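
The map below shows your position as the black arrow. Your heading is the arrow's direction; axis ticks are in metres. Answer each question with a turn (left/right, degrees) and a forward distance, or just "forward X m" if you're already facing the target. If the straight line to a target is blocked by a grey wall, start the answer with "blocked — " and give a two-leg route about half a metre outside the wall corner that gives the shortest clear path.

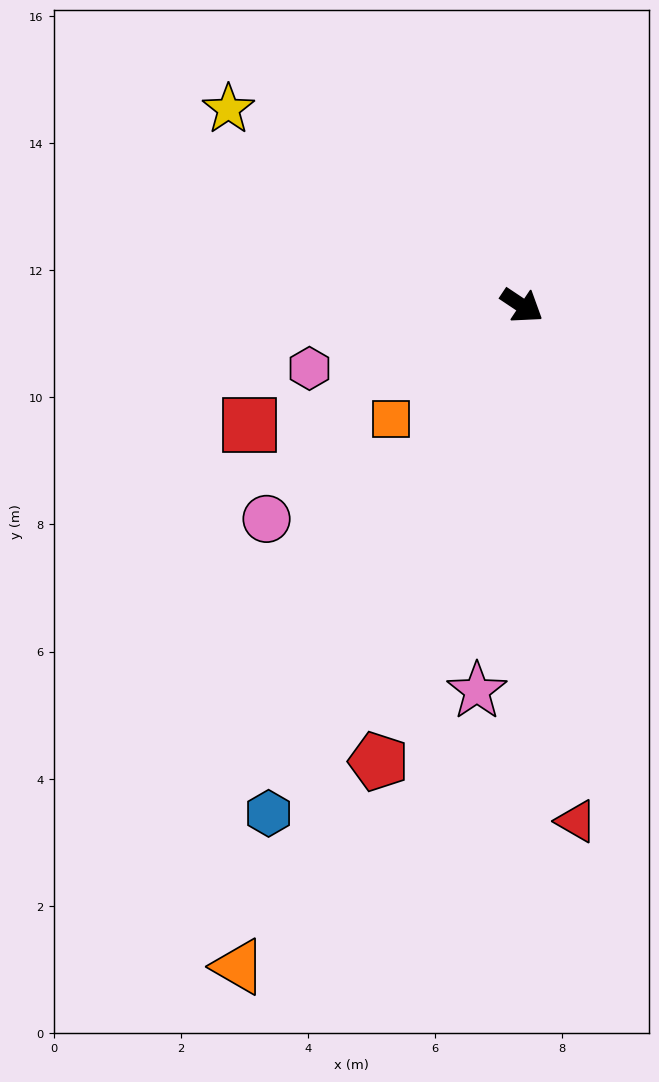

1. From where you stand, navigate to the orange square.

turn right 106°, forward 2.7 m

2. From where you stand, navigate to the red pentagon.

turn right 74°, forward 7.5 m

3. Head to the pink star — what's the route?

turn right 63°, forward 6.1 m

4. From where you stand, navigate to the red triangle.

turn right 50°, forward 8.2 m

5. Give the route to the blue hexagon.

turn right 83°, forward 8.9 m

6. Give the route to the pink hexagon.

turn right 130°, forward 3.5 m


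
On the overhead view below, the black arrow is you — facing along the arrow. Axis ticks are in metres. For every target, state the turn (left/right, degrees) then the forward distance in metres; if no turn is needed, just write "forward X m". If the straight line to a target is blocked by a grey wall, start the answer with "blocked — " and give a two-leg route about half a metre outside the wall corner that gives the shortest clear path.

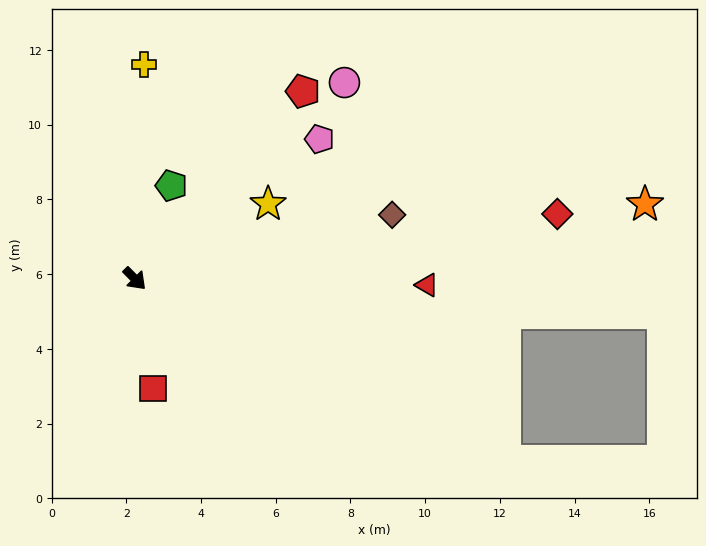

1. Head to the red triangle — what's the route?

turn left 44°, forward 7.8 m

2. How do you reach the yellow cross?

turn left 133°, forward 5.7 m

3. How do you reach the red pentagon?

turn left 93°, forward 6.7 m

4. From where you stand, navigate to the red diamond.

turn left 54°, forward 11.4 m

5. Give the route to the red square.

turn right 36°, forward 3.0 m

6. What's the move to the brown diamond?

turn left 59°, forward 7.1 m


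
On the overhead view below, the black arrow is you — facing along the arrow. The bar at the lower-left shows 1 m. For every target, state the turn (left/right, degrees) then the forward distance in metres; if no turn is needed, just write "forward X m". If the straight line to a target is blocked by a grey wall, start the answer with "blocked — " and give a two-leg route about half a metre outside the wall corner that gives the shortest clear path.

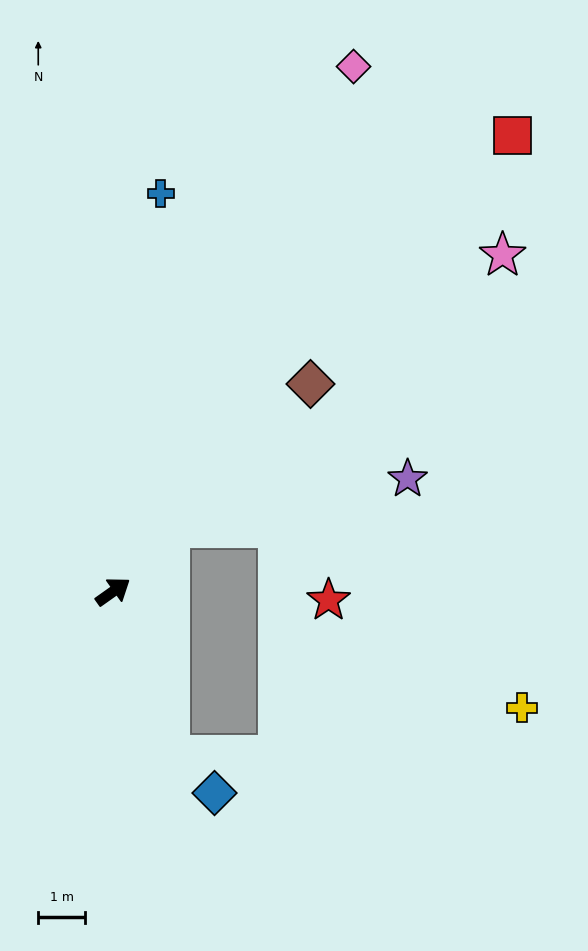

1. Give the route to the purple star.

blocked — turn left 13°, forward 1.8 m, then turn right 37°, forward 5.2 m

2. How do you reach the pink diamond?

turn left 30°, forward 12.3 m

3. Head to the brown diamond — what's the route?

turn left 11°, forward 6.1 m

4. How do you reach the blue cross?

turn left 48°, forward 8.5 m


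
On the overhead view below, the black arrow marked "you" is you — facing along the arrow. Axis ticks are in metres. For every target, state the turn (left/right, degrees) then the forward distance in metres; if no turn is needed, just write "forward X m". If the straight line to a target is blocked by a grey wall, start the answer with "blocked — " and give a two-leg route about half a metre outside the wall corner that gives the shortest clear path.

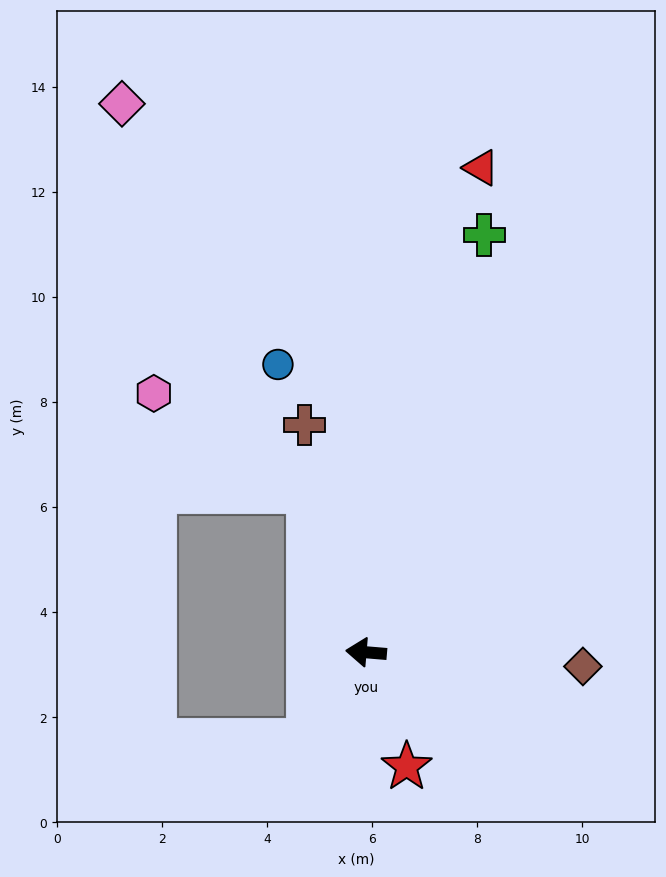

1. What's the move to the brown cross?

turn right 70°, forward 4.5 m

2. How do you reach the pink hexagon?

blocked — turn right 66°, forward 3.3 m, then turn left 38°, forward 3.5 m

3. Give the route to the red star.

turn left 114°, forward 2.3 m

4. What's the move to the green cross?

turn right 101°, forward 8.3 m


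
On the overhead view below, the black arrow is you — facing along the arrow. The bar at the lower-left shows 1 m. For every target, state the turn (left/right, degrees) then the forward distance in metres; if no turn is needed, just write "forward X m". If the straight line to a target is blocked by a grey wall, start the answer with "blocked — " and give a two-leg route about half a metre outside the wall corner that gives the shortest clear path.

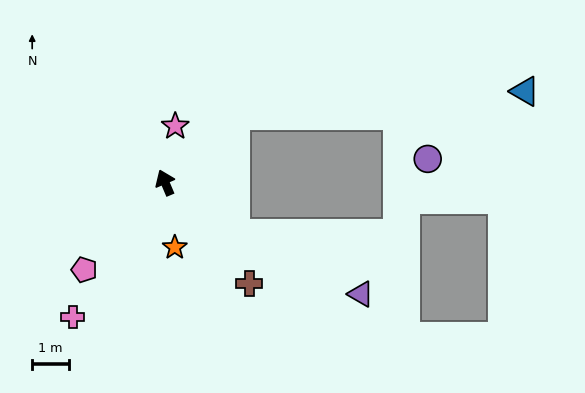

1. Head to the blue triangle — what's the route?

blocked — turn right 69°, forward 2.7 m, then turn right 39°, forward 8.0 m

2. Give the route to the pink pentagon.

turn left 114°, forward 3.2 m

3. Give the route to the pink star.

turn right 33°, forward 1.6 m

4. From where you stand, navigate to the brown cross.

turn right 163°, forward 3.6 m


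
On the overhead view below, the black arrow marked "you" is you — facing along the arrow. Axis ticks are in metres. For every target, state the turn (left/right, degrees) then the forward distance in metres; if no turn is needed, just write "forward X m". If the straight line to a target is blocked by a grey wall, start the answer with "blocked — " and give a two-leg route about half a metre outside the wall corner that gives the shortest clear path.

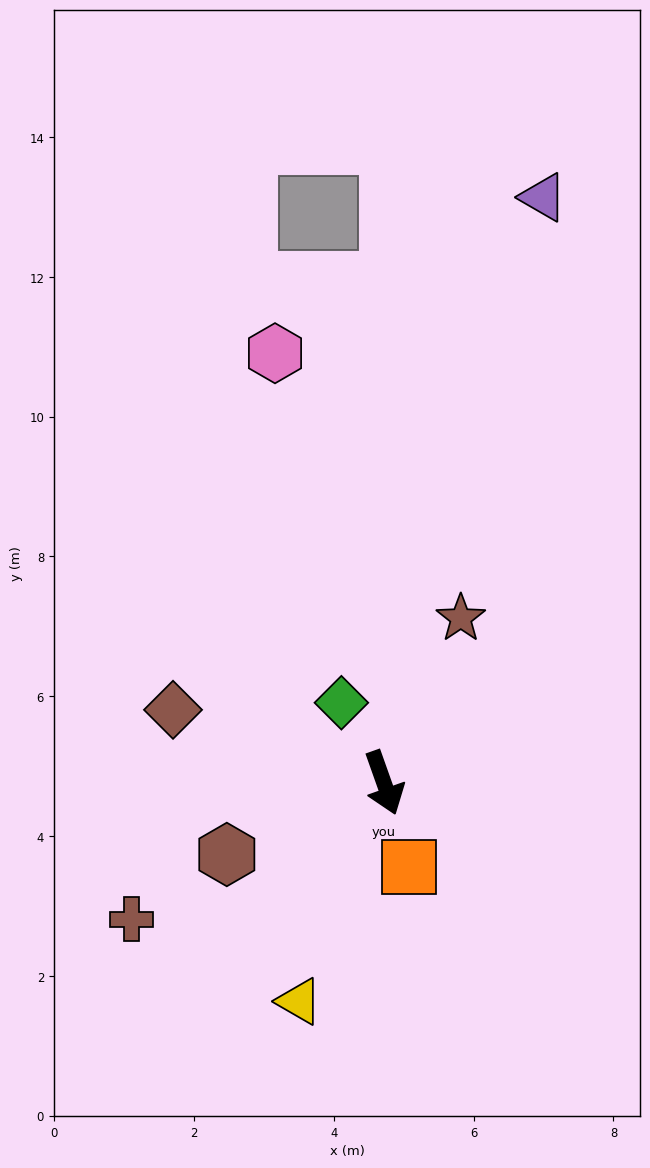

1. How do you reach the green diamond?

turn right 172°, forward 1.3 m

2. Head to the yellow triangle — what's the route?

turn right 41°, forward 3.4 m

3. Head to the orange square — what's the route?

turn right 3°, forward 1.3 m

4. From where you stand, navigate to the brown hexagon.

turn right 85°, forward 2.5 m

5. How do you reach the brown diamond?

turn right 129°, forward 3.2 m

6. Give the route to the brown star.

turn left 135°, forward 2.6 m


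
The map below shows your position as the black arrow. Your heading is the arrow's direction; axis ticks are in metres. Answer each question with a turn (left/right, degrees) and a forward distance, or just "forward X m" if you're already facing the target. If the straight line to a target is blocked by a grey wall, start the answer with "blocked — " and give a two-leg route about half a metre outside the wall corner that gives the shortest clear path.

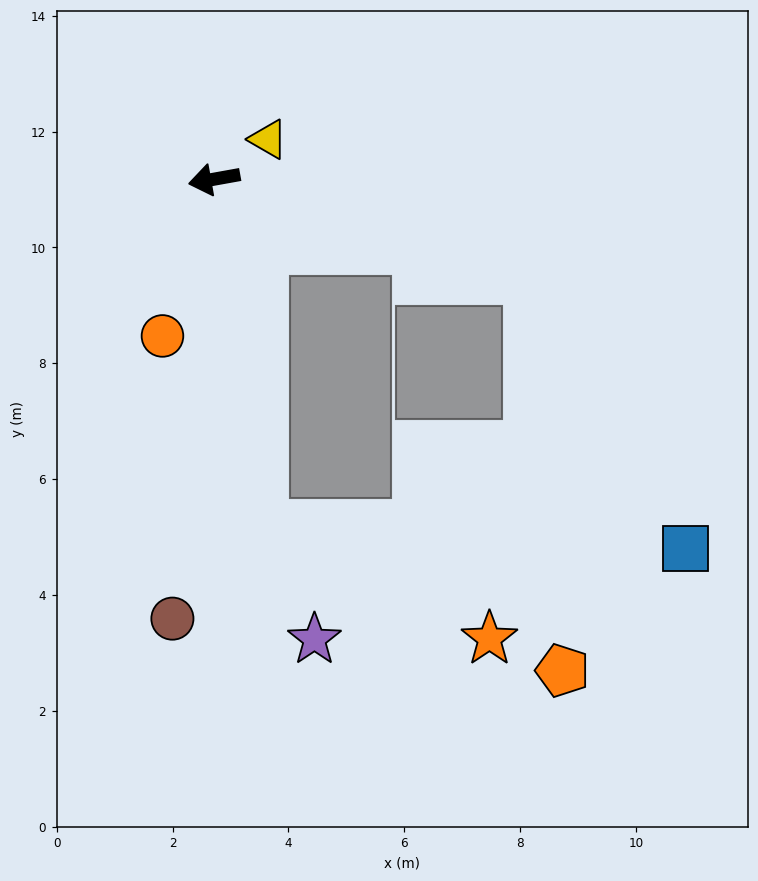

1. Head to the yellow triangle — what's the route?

turn right 154°, forward 1.2 m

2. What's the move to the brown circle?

turn left 74°, forward 7.6 m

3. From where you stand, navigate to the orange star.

blocked — turn left 88°, forward 6.0 m, then turn left 55°, forward 4.4 m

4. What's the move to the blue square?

blocked — turn left 88°, forward 6.0 m, then turn left 79°, forward 7.3 m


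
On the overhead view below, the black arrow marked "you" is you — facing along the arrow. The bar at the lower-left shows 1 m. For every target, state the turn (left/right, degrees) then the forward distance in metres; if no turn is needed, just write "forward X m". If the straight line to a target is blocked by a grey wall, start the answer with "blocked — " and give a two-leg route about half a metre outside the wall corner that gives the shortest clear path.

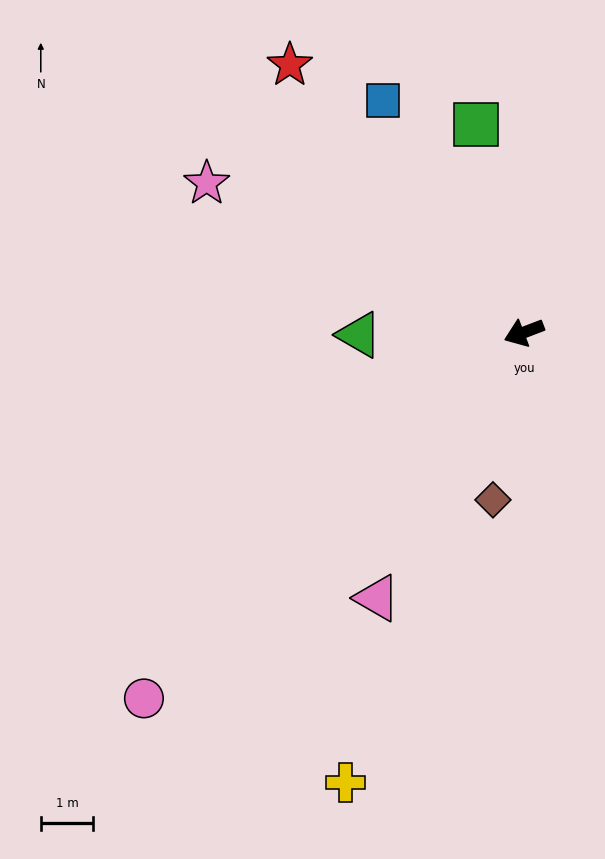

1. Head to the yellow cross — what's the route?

turn left 47°, forward 9.3 m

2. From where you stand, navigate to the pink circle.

turn left 23°, forward 10.1 m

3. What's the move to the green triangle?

turn right 20°, forward 3.2 m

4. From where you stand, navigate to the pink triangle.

turn left 40°, forward 5.8 m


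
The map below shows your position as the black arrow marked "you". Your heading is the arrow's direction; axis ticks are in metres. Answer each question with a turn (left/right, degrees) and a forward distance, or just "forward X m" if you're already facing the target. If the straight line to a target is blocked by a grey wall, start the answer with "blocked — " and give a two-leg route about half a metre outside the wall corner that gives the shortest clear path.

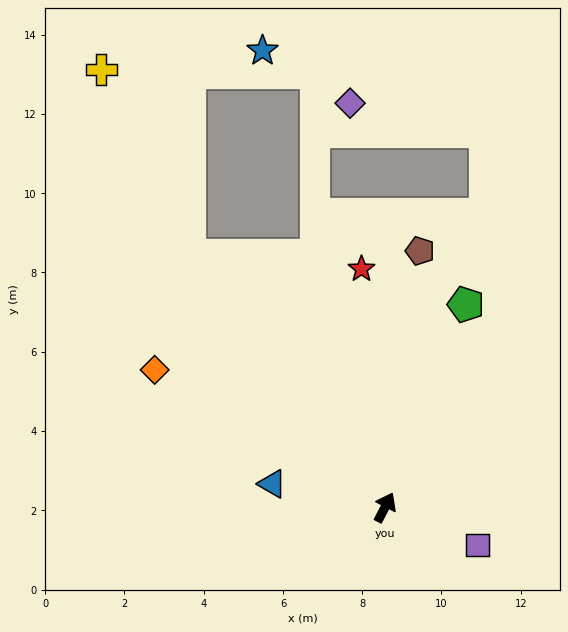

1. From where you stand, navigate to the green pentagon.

turn left 6°, forward 5.5 m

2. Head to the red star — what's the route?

turn left 33°, forward 6.0 m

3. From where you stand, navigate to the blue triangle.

turn left 106°, forward 2.9 m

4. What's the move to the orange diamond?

turn left 87°, forward 6.8 m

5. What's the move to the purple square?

turn right 85°, forward 2.5 m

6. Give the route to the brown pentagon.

turn left 20°, forward 6.5 m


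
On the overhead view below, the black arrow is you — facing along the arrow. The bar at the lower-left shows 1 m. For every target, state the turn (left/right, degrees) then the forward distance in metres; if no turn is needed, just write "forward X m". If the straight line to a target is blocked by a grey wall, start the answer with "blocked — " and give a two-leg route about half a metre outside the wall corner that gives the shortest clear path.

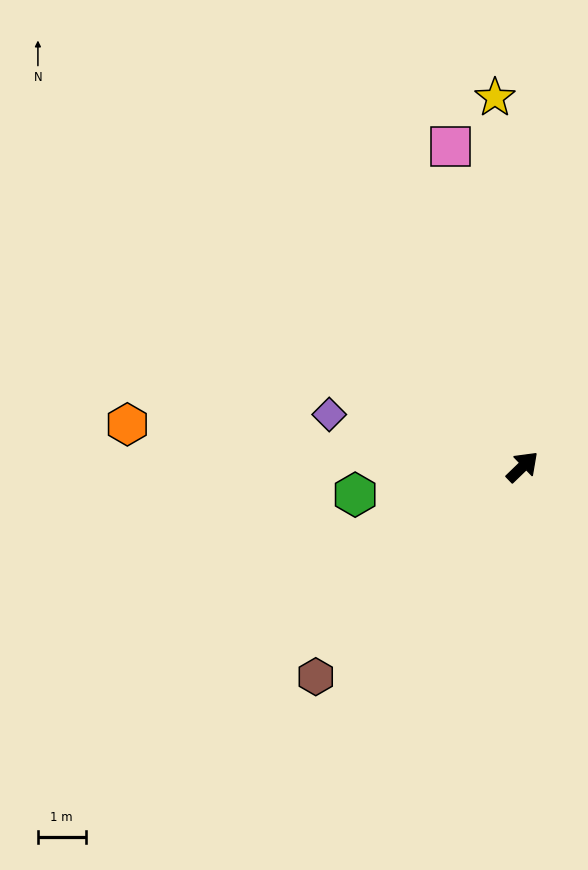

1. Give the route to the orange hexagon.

turn left 130°, forward 8.3 m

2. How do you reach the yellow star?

turn left 50°, forward 7.8 m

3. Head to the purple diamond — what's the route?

turn left 121°, forward 4.2 m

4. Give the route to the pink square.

turn left 59°, forward 6.9 m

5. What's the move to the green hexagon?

turn left 146°, forward 3.6 m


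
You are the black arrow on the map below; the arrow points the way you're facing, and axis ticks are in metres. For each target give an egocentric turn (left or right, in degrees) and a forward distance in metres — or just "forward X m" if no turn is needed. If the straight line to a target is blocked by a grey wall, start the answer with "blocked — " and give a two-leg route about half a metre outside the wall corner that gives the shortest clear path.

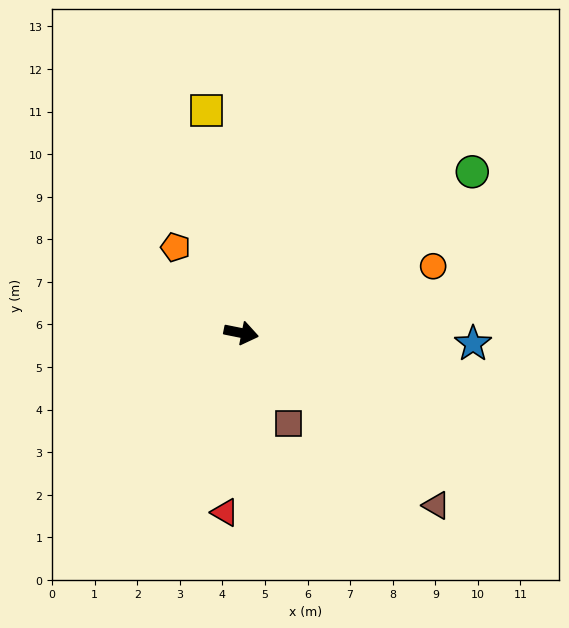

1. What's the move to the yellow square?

turn left 110°, forward 5.3 m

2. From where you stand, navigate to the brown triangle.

turn right 30°, forward 6.1 m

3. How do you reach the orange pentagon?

turn left 139°, forward 2.5 m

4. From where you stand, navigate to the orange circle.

turn left 31°, forward 4.8 m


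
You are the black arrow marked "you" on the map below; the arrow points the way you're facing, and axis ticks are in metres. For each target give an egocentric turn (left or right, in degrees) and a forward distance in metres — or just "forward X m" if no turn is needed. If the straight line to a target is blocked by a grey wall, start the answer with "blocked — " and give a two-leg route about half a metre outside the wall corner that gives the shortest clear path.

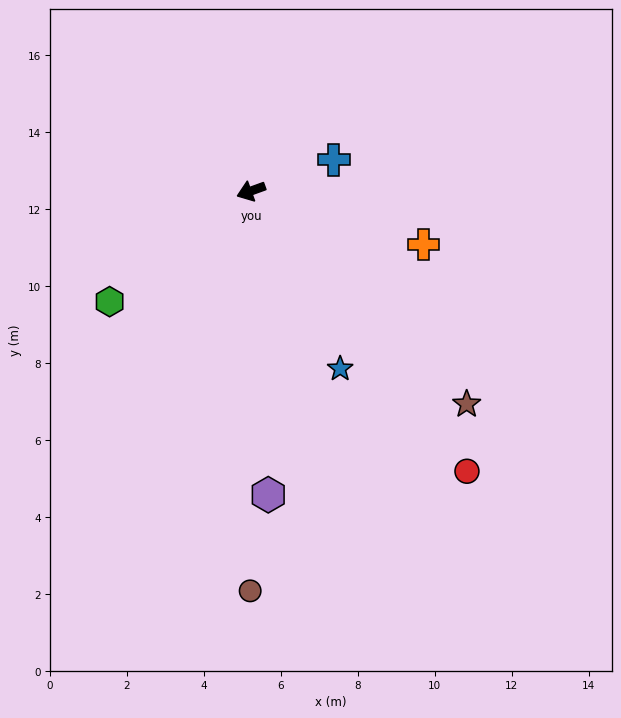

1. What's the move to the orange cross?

turn left 143°, forward 4.7 m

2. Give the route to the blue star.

turn left 97°, forward 5.2 m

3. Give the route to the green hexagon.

turn left 18°, forward 4.7 m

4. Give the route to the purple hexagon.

turn left 73°, forward 7.9 m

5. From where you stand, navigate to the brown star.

turn left 115°, forward 7.9 m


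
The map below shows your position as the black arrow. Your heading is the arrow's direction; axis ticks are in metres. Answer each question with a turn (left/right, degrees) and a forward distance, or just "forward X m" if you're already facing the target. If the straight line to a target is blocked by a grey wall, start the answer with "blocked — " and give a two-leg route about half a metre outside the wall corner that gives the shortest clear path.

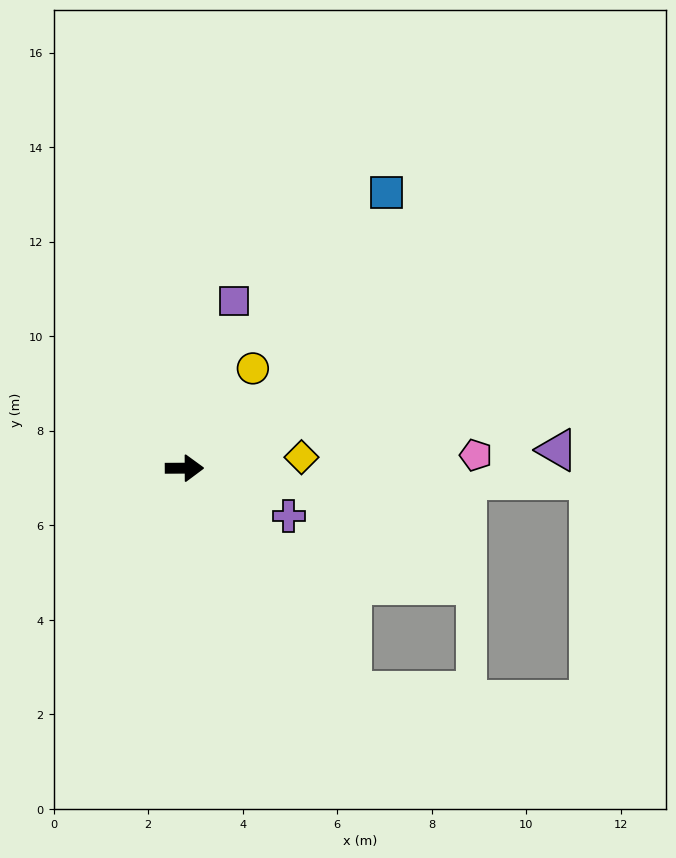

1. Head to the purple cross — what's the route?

turn right 25°, forward 2.4 m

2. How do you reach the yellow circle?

turn left 55°, forward 2.6 m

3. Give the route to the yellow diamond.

turn left 5°, forward 2.5 m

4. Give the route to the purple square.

turn left 73°, forward 3.7 m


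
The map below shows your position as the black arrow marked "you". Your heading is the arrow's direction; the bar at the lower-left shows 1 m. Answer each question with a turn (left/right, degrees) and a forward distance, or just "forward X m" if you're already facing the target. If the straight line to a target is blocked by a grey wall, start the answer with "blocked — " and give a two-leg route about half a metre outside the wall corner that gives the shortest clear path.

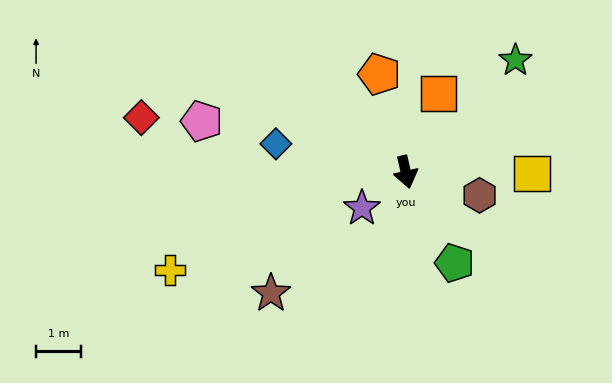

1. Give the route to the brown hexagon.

turn left 60°, forward 1.7 m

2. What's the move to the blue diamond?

turn right 115°, forward 2.9 m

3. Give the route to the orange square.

turn left 145°, forward 1.9 m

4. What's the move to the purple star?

turn right 63°, forward 1.3 m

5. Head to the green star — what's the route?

turn left 123°, forward 3.5 m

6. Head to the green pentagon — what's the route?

turn left 16°, forward 2.3 m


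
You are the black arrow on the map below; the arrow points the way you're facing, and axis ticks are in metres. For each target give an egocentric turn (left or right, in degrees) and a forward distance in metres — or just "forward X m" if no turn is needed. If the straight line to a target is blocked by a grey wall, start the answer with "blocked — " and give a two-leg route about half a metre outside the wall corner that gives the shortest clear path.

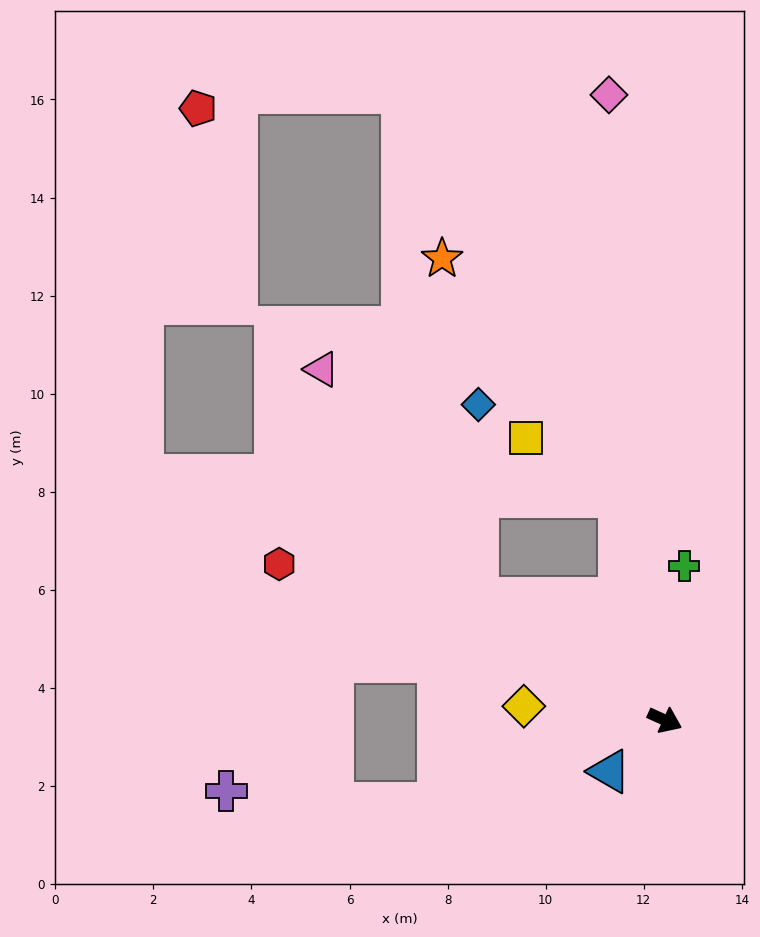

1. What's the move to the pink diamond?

turn left 119°, forward 12.8 m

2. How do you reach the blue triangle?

turn right 113°, forward 1.5 m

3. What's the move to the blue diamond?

blocked — turn left 171°, forward 4.6 m, then turn right 57°, forward 3.9 m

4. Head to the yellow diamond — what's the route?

turn right 161°, forward 2.9 m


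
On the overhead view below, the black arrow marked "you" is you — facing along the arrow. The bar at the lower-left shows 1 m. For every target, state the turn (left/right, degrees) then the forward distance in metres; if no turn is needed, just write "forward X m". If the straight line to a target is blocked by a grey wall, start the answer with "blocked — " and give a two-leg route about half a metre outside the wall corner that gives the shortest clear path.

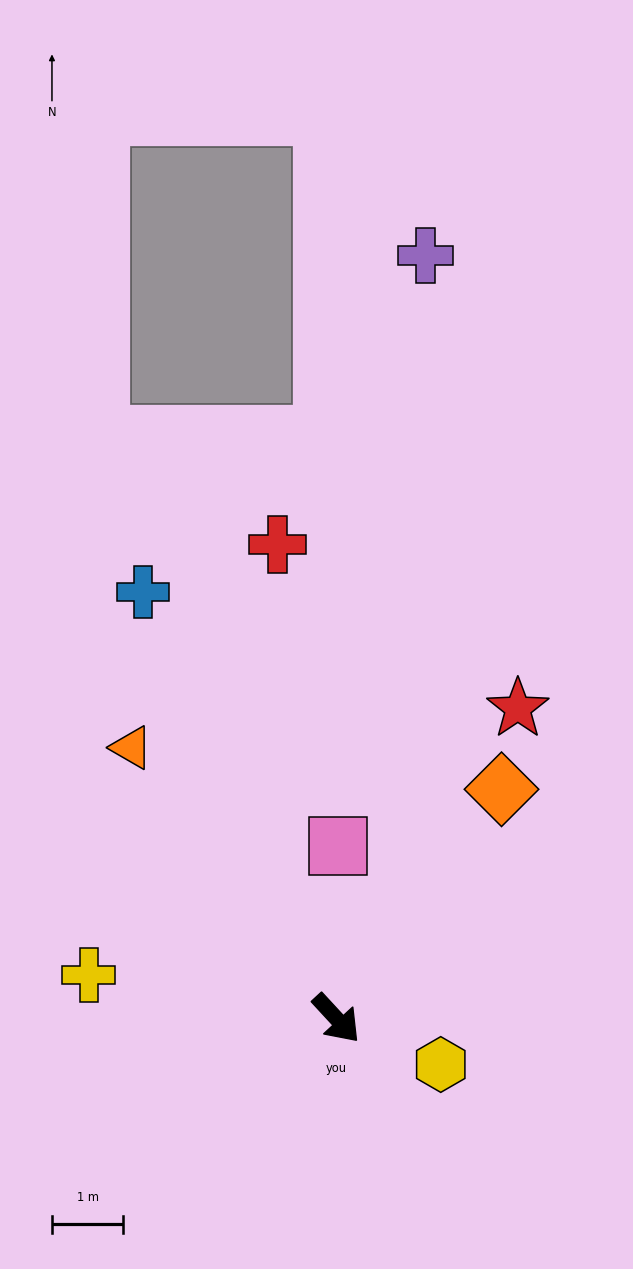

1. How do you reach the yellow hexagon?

turn left 24°, forward 1.6 m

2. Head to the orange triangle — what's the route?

turn left 174°, forward 4.8 m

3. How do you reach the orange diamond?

turn left 102°, forward 4.0 m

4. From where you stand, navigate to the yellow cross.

turn right 143°, forward 3.5 m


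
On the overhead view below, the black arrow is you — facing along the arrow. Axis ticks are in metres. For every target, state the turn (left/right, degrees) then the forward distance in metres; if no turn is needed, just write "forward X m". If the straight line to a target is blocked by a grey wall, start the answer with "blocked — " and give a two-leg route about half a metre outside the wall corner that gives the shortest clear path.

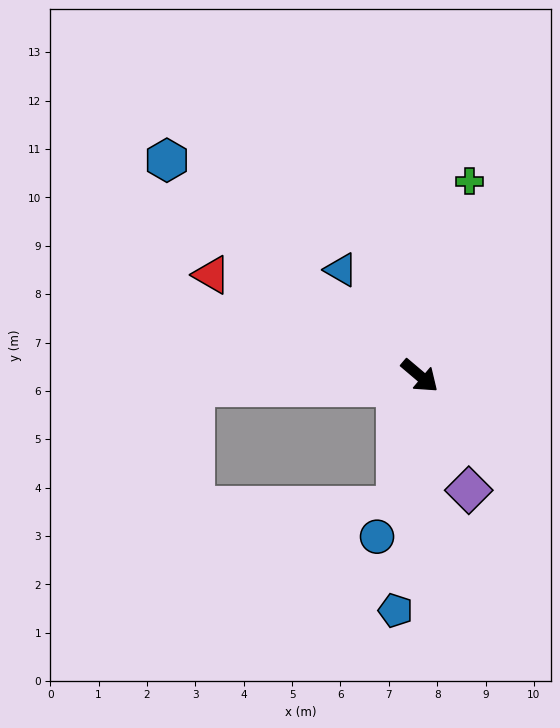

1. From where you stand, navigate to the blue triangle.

turn left 167°, forward 2.7 m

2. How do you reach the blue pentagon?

turn right 56°, forward 4.9 m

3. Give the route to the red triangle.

turn right 166°, forward 4.8 m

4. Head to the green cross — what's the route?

turn left 116°, forward 4.2 m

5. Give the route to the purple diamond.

turn right 27°, forward 2.6 m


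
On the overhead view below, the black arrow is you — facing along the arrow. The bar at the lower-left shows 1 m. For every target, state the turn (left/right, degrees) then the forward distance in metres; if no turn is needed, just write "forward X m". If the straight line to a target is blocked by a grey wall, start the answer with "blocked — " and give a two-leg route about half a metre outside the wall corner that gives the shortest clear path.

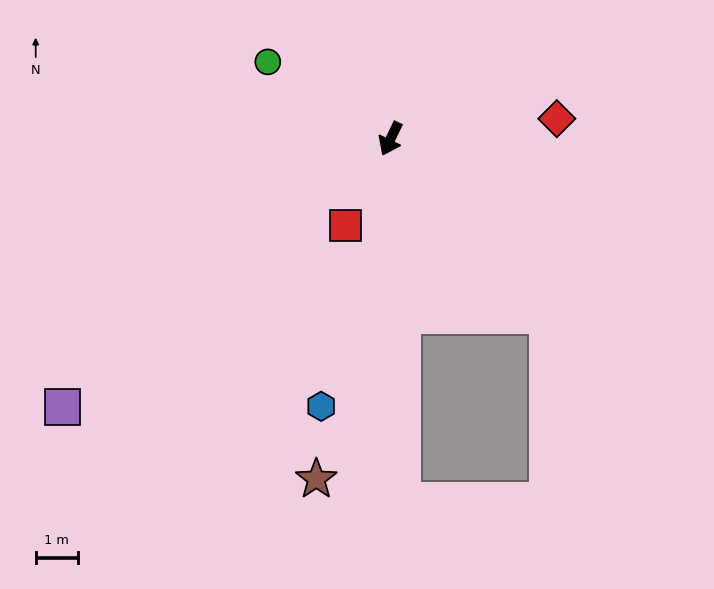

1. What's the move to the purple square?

turn right 25°, forward 10.0 m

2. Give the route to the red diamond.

turn left 122°, forward 4.0 m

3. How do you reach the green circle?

turn right 96°, forward 3.4 m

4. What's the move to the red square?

forward 2.3 m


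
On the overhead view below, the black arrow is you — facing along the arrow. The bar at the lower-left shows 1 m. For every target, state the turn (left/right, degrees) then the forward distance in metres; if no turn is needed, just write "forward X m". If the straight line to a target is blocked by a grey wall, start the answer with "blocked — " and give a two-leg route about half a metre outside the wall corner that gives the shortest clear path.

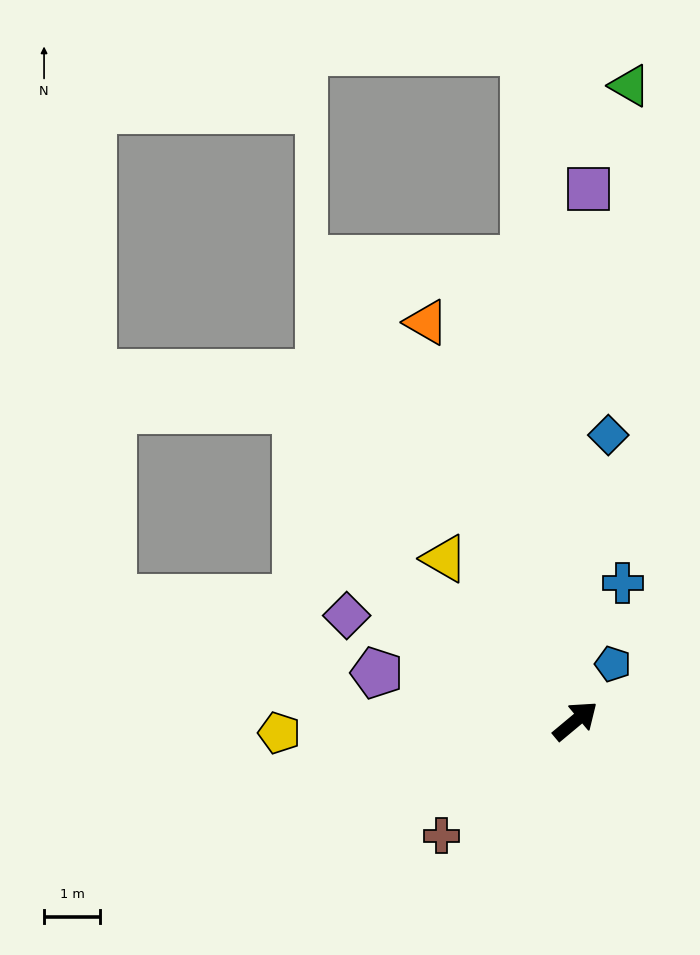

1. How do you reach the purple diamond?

turn left 115°, forward 4.5 m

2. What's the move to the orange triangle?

turn left 71°, forward 7.6 m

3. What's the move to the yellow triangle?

turn left 89°, forward 3.7 m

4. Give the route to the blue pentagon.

turn left 17°, forward 1.2 m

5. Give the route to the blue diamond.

turn left 44°, forward 5.1 m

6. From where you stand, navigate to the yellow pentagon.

turn left 142°, forward 5.3 m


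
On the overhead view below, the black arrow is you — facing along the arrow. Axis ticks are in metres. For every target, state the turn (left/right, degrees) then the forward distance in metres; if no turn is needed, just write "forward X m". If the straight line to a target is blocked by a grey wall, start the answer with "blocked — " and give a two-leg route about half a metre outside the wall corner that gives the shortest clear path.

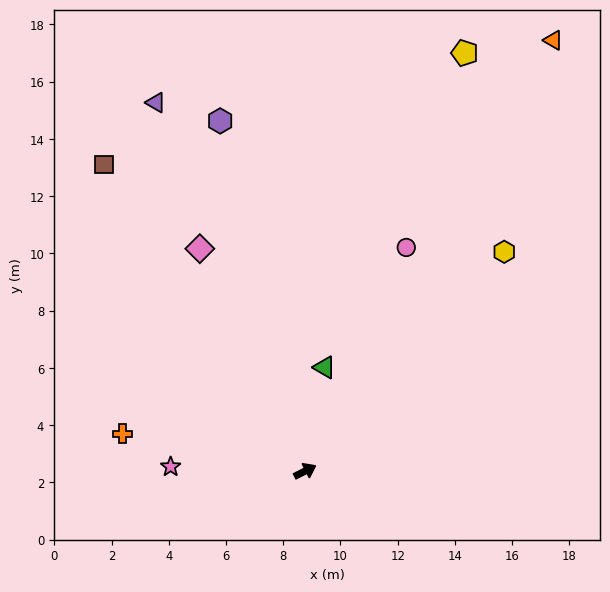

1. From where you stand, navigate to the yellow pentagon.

turn left 42°, forward 15.6 m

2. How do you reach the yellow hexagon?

turn left 21°, forward 10.3 m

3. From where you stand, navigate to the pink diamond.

turn left 88°, forward 8.6 m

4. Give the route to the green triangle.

turn left 53°, forward 3.7 m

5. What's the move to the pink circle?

turn left 39°, forward 8.6 m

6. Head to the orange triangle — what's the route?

turn left 33°, forward 17.4 m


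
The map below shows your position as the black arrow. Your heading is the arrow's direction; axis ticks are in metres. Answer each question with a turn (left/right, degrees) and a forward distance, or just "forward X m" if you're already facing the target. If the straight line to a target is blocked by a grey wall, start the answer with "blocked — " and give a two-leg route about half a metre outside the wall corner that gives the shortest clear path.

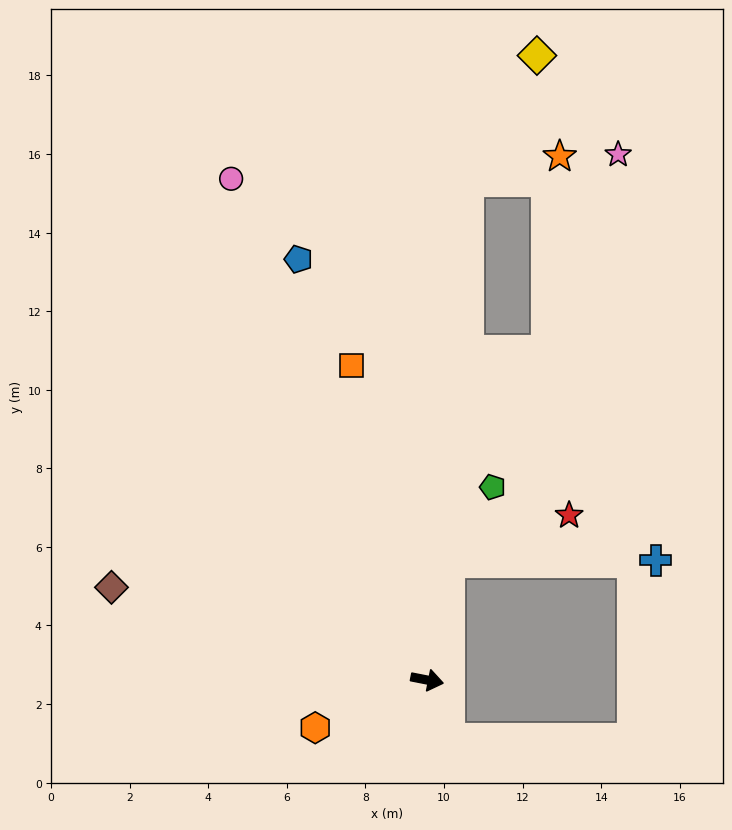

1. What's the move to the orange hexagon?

turn right 146°, forward 3.1 m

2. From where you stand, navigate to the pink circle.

turn left 122°, forward 13.7 m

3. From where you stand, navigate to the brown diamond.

turn left 175°, forward 8.4 m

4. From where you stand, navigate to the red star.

blocked — turn left 91°, forward 3.1 m, then turn right 59°, forward 3.3 m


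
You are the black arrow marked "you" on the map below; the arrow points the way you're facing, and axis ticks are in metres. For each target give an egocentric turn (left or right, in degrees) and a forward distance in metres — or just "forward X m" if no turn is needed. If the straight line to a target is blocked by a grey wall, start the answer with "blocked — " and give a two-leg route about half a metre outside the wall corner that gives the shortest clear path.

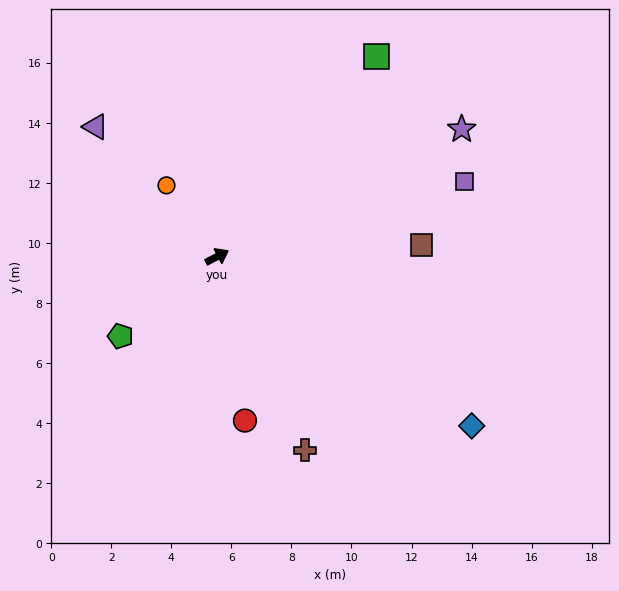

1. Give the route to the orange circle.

turn left 98°, forward 2.9 m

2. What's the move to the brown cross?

turn right 93°, forward 7.1 m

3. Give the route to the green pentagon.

turn right 168°, forward 4.2 m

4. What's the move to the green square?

turn left 24°, forward 8.5 m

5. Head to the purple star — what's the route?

forward 9.2 m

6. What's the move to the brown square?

turn right 24°, forward 6.8 m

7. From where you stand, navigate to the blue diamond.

turn right 61°, forward 10.2 m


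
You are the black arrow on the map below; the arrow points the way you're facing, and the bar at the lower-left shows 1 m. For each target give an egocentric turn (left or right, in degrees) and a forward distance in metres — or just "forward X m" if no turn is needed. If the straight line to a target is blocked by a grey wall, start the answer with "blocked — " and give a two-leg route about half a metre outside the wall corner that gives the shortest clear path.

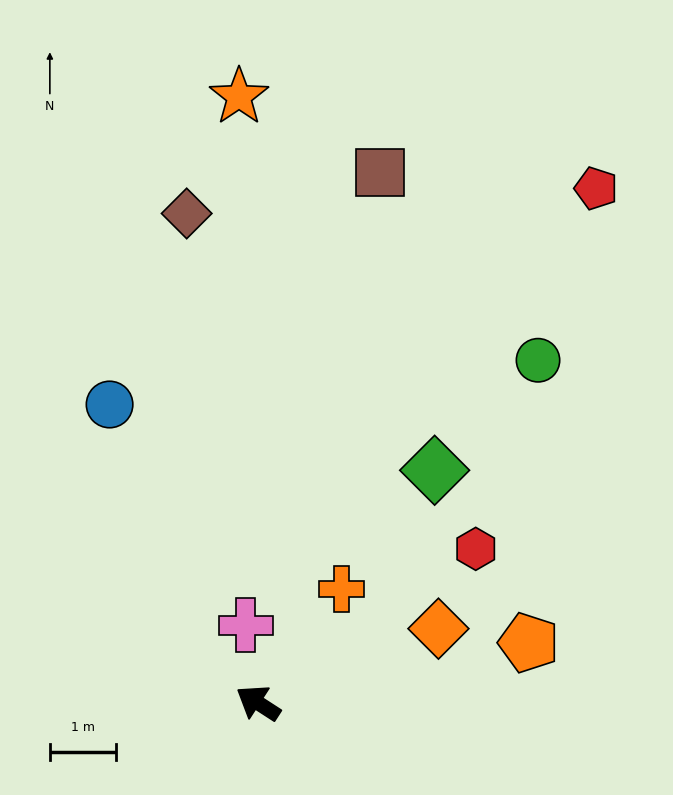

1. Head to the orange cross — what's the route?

turn right 93°, forward 2.1 m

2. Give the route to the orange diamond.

turn right 125°, forward 2.9 m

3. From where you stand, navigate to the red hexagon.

turn right 112°, forward 4.0 m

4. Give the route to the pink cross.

turn right 48°, forward 1.2 m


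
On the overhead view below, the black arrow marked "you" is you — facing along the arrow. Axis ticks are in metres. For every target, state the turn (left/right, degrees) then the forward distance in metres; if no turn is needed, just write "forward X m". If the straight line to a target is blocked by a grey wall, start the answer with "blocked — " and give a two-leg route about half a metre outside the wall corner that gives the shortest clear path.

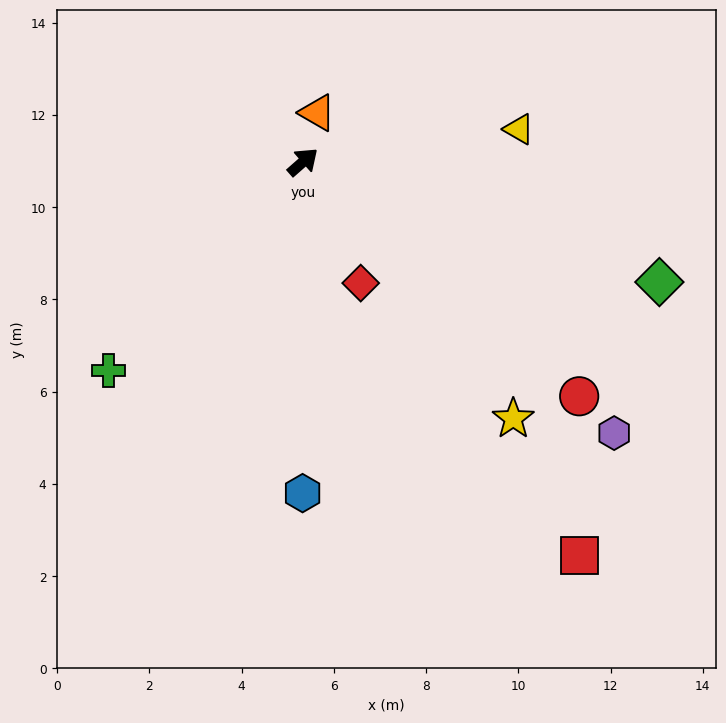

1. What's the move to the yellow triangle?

turn right 33°, forward 4.7 m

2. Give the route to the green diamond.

turn right 60°, forward 8.2 m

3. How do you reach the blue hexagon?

turn right 131°, forward 7.2 m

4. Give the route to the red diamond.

turn right 106°, forward 2.9 m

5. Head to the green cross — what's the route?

turn right 174°, forward 6.2 m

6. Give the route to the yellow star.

turn right 92°, forward 7.2 m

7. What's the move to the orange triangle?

turn left 32°, forward 1.1 m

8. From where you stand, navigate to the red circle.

turn right 82°, forward 7.9 m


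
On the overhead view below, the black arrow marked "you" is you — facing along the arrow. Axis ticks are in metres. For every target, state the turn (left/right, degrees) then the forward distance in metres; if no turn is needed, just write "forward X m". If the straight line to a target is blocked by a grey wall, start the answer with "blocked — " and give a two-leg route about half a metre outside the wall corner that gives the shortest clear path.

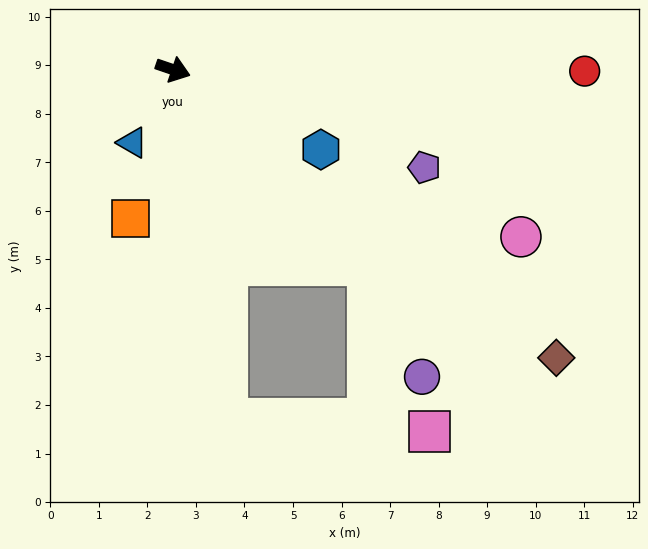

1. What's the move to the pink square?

blocked — turn right 62°, forward 7.3 m, then turn left 77°, forward 4.2 m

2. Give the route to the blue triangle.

turn right 100°, forward 1.7 m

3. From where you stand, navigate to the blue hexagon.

turn right 10°, forward 3.5 m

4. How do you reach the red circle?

turn left 19°, forward 8.5 m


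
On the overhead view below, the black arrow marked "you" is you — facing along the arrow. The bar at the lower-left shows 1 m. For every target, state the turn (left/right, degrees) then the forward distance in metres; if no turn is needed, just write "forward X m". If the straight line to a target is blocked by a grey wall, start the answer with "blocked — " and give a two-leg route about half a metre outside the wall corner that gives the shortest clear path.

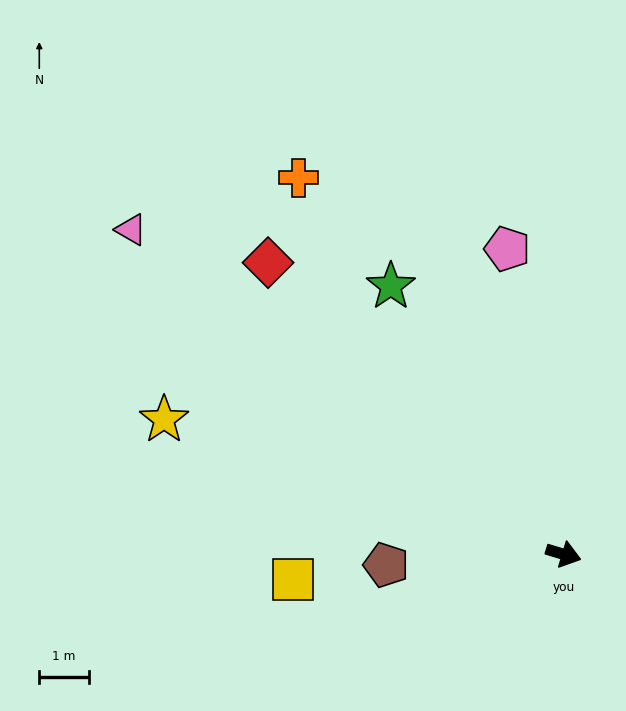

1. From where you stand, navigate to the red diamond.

turn left 152°, forward 8.4 m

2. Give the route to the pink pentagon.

turn left 117°, forward 6.3 m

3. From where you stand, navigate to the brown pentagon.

turn right 160°, forward 3.6 m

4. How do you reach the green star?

turn left 140°, forward 6.5 m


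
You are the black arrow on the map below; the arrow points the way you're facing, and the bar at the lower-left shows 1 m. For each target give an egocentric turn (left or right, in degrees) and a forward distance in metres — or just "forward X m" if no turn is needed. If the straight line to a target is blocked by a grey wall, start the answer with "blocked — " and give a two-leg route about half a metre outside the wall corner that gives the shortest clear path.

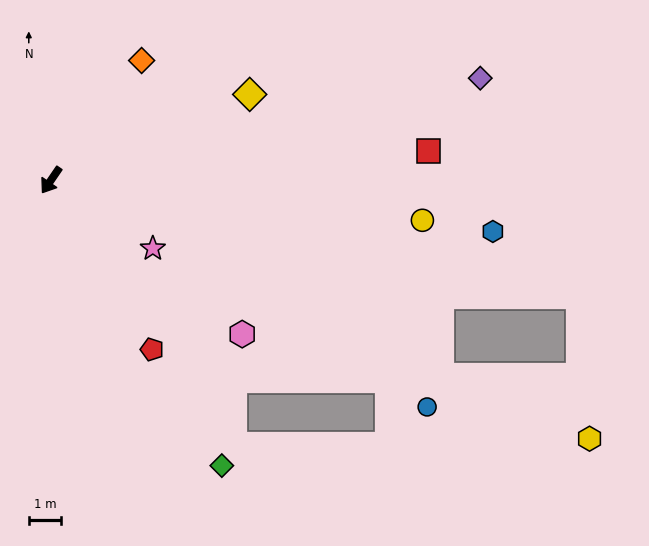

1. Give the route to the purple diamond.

turn left 138°, forward 13.6 m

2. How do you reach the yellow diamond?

turn left 148°, forward 6.7 m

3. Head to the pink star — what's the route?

turn left 91°, forward 3.8 m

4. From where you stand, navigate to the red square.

turn left 129°, forward 11.7 m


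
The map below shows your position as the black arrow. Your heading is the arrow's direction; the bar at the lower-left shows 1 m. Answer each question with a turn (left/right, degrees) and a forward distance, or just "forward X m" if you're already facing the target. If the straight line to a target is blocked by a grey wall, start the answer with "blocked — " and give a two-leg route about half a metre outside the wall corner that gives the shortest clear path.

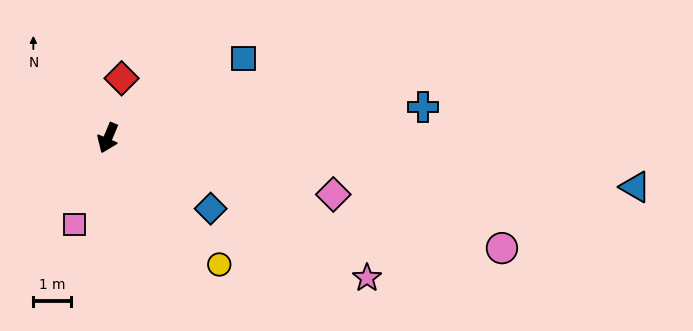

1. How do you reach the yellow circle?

turn left 64°, forward 4.5 m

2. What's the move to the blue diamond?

turn left 78°, forward 3.3 m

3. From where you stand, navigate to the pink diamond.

turn left 99°, forward 6.2 m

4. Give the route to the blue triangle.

turn left 108°, forward 14.2 m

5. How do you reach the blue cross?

turn left 118°, forward 8.5 m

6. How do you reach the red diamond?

turn right 170°, forward 1.6 m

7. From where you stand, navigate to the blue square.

turn left 143°, forward 4.2 m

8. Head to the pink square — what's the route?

forward 2.5 m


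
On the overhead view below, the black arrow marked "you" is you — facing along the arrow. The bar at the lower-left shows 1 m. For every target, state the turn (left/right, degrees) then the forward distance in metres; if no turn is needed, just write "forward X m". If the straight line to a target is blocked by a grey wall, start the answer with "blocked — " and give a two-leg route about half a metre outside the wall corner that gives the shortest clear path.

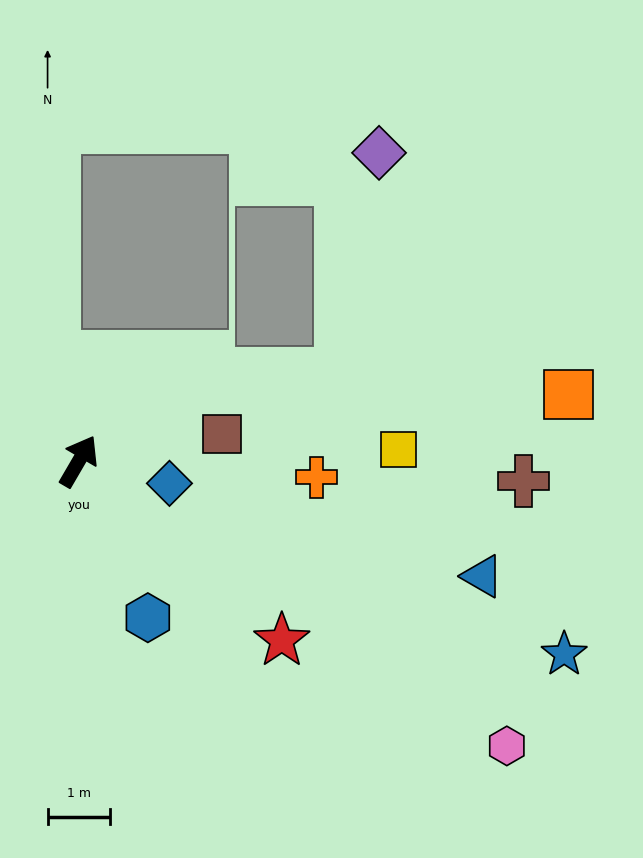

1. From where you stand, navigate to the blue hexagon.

turn right 126°, forward 2.7 m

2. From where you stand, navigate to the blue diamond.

turn right 74°, forward 1.5 m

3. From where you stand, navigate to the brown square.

turn right 49°, forward 2.3 m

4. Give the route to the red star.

turn right 101°, forward 4.3 m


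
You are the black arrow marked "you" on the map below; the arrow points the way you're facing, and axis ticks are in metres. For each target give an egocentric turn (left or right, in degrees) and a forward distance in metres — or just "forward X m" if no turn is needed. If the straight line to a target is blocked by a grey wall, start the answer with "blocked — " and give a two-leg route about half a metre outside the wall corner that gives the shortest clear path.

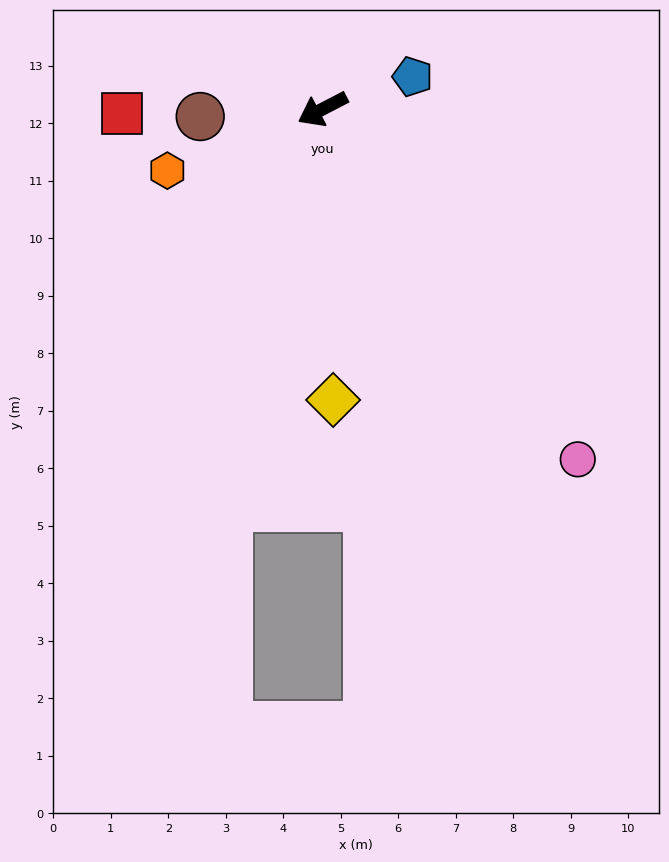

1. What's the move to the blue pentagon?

turn left 172°, forward 1.7 m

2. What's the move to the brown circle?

turn right 24°, forward 2.1 m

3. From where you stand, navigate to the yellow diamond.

turn left 65°, forward 5.1 m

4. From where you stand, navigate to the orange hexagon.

turn right 6°, forward 2.9 m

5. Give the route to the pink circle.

turn left 99°, forward 7.5 m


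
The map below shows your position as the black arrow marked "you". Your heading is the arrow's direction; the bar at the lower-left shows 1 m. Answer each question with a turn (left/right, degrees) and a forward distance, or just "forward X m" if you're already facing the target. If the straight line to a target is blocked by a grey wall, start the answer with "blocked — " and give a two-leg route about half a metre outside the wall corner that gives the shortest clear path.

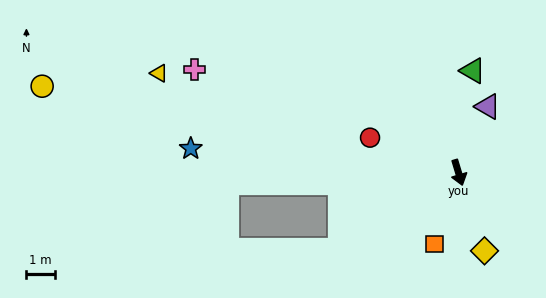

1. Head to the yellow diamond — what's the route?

forward 2.9 m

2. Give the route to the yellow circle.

turn right 118°, forward 14.9 m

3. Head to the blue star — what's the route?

turn right 112°, forward 9.4 m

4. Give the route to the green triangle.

turn left 155°, forward 3.6 m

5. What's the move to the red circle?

turn right 128°, forward 3.3 m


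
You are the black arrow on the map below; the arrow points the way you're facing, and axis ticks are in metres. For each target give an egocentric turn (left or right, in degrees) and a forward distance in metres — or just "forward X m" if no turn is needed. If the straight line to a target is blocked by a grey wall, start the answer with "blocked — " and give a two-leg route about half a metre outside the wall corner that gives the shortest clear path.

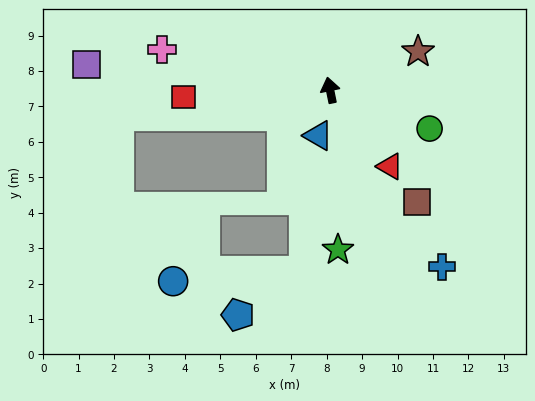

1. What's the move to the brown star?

turn right 78°, forward 2.7 m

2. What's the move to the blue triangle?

turn left 154°, forward 1.3 m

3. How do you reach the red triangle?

turn right 153°, forward 2.7 m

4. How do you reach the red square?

turn left 81°, forward 4.1 m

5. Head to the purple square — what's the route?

turn left 72°, forward 6.9 m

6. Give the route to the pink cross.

turn left 65°, forward 4.9 m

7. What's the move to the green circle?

turn right 123°, forward 3.0 m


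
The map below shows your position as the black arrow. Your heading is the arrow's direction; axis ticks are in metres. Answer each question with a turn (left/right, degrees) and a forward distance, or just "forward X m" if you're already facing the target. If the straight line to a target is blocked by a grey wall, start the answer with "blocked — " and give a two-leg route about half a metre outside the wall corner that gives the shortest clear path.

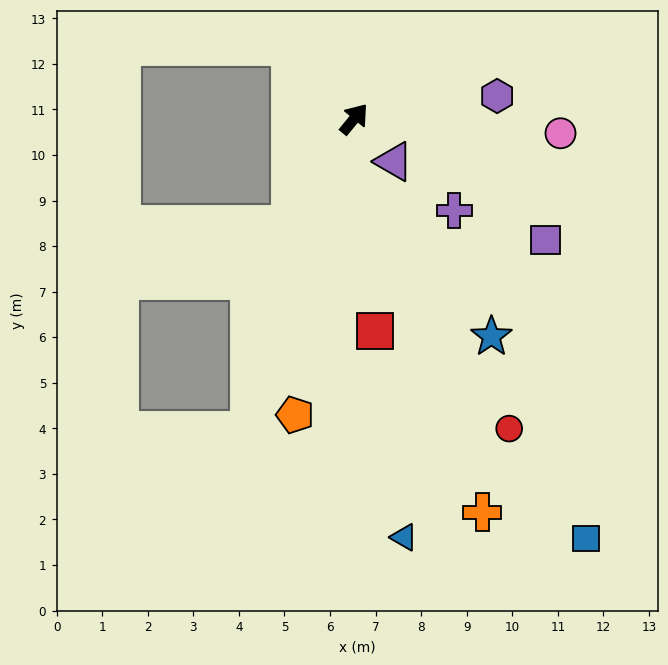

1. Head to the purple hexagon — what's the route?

turn right 42°, forward 3.2 m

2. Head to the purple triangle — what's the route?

turn right 98°, forward 1.3 m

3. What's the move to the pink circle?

turn right 55°, forward 4.5 m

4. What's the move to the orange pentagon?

turn right 152°, forward 6.6 m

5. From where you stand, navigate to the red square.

turn right 135°, forward 4.7 m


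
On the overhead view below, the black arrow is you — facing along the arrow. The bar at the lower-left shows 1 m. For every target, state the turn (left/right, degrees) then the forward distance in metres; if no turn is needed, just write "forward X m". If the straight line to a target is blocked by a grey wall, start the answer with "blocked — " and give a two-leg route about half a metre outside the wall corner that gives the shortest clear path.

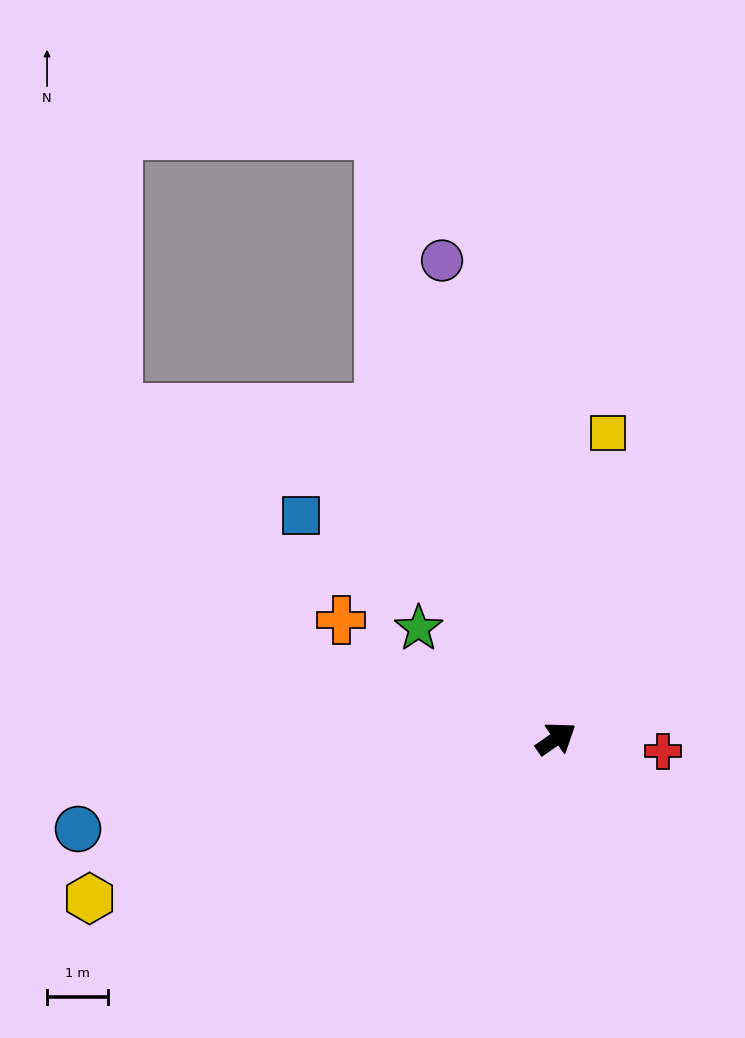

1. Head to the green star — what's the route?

turn left 107°, forward 2.9 m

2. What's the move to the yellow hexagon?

turn left 164°, forward 8.1 m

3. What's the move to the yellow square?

turn left 46°, forward 5.1 m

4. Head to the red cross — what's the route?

turn right 42°, forward 1.8 m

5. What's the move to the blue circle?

turn left 156°, forward 7.9 m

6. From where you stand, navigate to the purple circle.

turn left 69°, forward 8.0 m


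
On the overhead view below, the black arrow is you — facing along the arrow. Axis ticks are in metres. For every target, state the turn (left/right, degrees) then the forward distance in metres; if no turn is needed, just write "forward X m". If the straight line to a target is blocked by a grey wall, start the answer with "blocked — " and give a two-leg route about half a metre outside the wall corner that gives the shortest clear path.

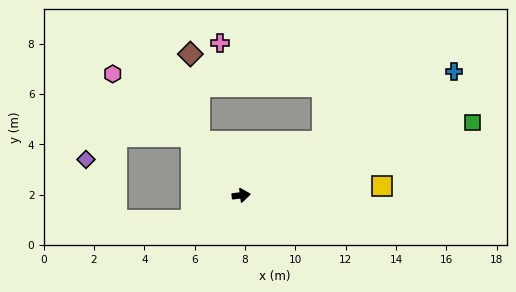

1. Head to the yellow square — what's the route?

turn right 3°, forward 5.6 m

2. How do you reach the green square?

turn left 10°, forward 9.6 m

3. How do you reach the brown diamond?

blocked — turn left 121°, forward 2.7 m, then turn right 32°, forward 3.5 m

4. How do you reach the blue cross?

turn left 23°, forward 9.8 m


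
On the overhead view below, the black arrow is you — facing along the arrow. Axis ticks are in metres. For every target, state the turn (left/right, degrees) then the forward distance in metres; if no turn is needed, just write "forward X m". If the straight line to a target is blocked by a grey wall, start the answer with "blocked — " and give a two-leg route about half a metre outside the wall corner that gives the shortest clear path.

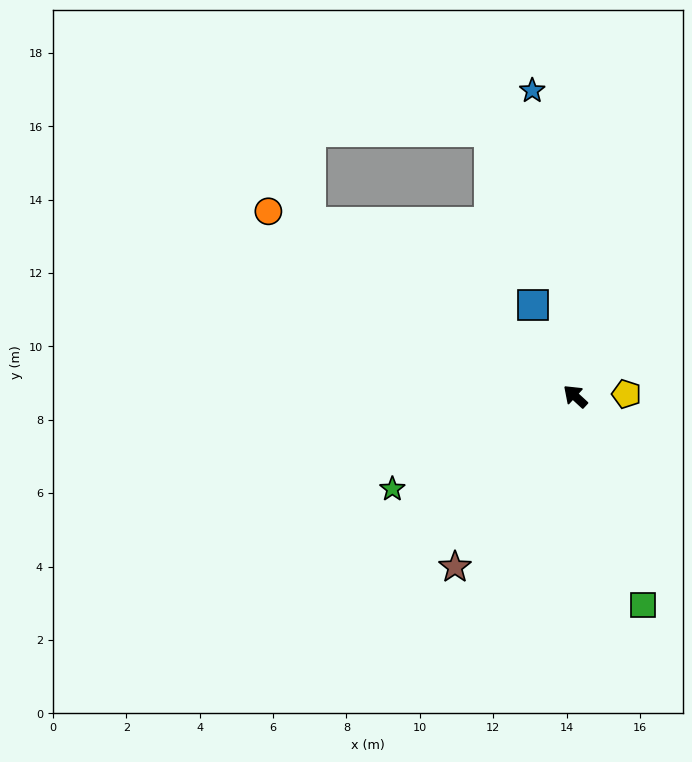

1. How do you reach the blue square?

turn right 22°, forward 2.8 m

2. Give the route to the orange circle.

turn left 12°, forward 9.8 m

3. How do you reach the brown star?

turn left 97°, forward 5.7 m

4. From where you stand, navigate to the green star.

turn left 69°, forward 5.6 m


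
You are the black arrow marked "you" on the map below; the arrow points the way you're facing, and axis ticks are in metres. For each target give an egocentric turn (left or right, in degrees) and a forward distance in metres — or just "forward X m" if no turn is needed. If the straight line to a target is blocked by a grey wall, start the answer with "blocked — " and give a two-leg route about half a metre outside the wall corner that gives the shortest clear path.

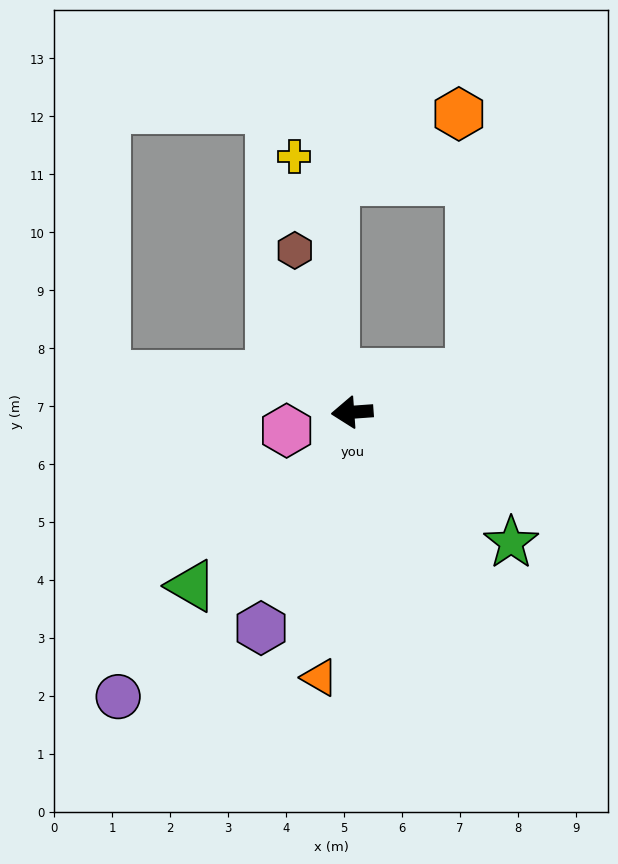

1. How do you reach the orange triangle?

turn left 79°, forward 4.6 m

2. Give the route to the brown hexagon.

turn right 75°, forward 3.0 m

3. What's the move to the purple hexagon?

turn left 63°, forward 4.0 m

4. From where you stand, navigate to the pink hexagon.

turn left 12°, forward 1.2 m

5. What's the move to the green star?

turn left 137°, forward 3.5 m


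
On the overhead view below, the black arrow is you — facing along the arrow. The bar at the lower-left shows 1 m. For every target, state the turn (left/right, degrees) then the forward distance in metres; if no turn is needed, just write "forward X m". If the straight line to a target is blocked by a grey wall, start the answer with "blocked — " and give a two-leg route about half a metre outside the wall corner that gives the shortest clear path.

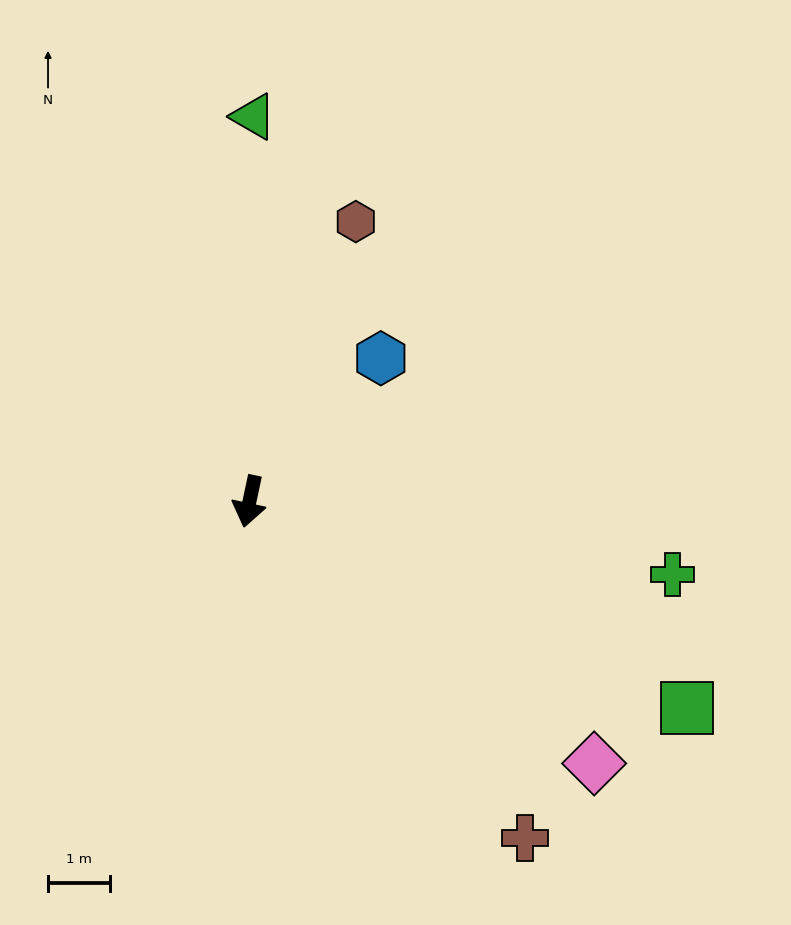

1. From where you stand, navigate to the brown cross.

turn left 51°, forward 7.0 m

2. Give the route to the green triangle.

turn right 169°, forward 6.2 m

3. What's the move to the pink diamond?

turn left 65°, forward 7.0 m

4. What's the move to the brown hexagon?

turn left 171°, forward 4.8 m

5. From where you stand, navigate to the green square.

turn left 77°, forward 7.8 m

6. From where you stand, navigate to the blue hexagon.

turn left 149°, forward 3.1 m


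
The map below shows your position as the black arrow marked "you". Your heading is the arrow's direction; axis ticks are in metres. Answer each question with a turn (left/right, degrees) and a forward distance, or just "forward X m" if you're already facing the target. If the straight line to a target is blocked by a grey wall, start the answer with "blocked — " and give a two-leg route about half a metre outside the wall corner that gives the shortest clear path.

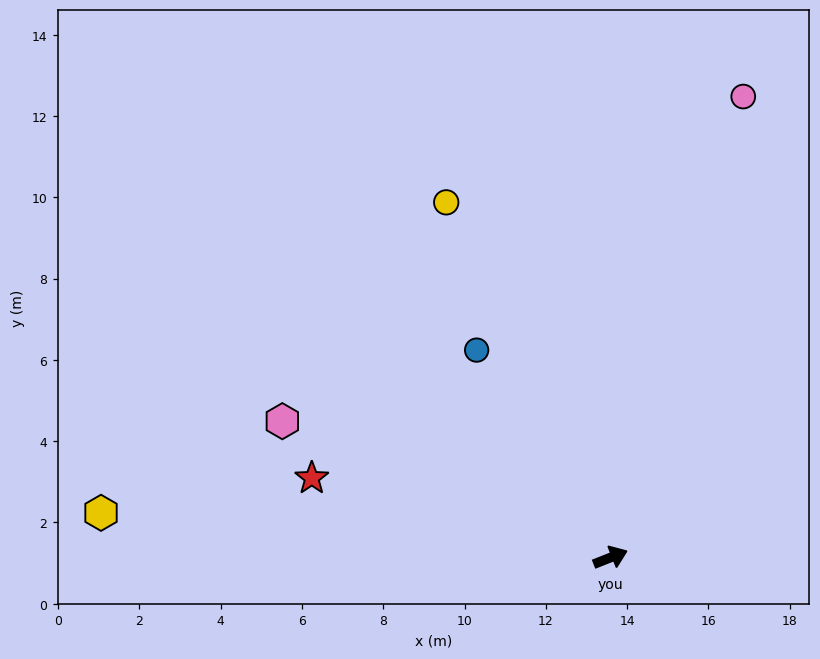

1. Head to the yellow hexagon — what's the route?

turn left 153°, forward 12.6 m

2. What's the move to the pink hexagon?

turn left 136°, forward 8.7 m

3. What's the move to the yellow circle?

turn left 93°, forward 9.6 m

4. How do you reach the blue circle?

turn left 101°, forward 6.1 m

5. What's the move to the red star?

turn left 143°, forward 7.6 m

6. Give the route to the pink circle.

turn left 52°, forward 11.8 m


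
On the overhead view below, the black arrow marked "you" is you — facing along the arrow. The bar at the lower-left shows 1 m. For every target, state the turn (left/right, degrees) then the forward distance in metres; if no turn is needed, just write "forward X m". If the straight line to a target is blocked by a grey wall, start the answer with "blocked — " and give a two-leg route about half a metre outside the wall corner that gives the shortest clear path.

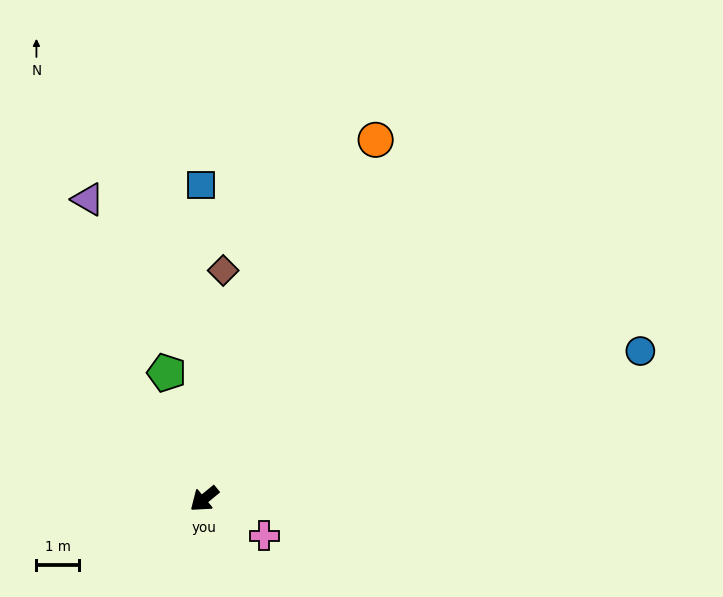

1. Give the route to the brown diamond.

turn right 134°, forward 5.4 m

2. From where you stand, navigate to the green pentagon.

turn right 113°, forward 3.1 m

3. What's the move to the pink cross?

turn left 109°, forward 1.7 m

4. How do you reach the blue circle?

turn left 159°, forward 10.8 m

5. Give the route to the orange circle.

turn right 155°, forward 9.3 m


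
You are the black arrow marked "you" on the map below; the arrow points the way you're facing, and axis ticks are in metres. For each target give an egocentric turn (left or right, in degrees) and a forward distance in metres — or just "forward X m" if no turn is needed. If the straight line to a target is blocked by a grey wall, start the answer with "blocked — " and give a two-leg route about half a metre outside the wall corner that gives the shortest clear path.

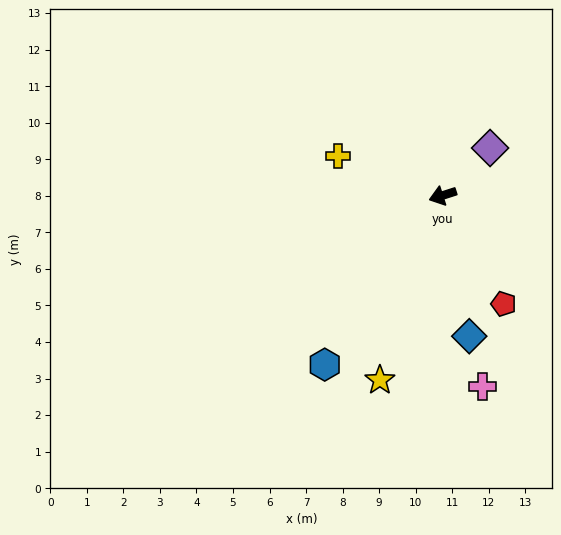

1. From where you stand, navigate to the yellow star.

turn left 53°, forward 5.3 m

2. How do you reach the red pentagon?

turn left 101°, forward 3.4 m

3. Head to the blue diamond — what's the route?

turn left 83°, forward 3.9 m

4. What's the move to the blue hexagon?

turn left 37°, forward 5.6 m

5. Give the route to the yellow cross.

turn right 38°, forward 3.1 m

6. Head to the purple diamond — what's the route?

turn right 153°, forward 1.8 m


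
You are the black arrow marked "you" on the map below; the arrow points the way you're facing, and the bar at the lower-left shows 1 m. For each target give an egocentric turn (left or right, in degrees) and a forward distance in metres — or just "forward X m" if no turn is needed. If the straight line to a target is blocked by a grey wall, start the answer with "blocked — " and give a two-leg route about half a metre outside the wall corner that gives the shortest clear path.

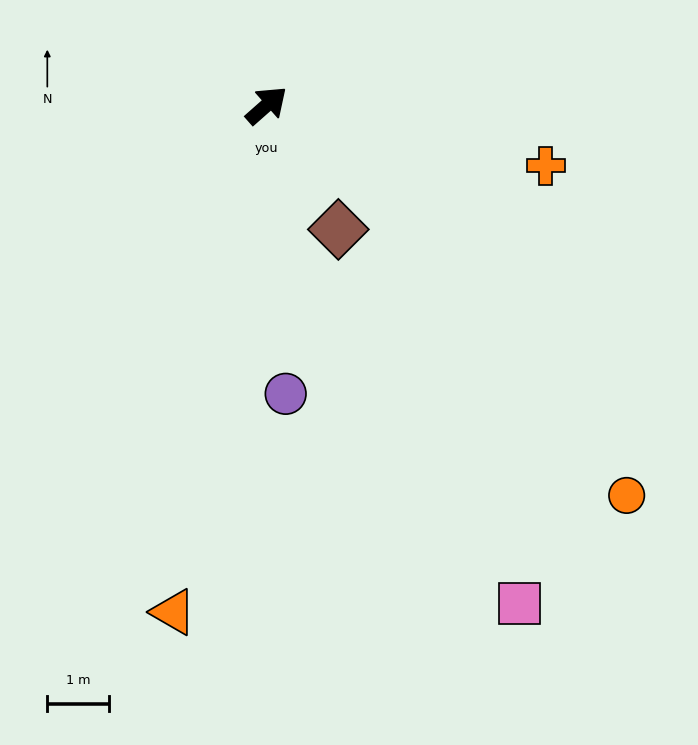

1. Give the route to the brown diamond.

turn right 101°, forward 2.3 m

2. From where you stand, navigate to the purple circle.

turn right 128°, forward 4.7 m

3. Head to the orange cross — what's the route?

turn right 54°, forward 4.6 m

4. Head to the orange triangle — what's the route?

turn right 142°, forward 8.3 m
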